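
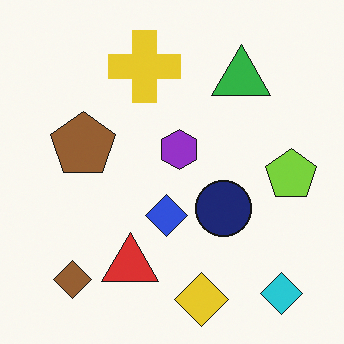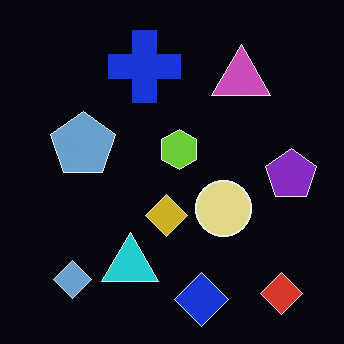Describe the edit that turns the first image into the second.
It was color-inverted (negative).

The light background has become dark and every shape's color is its complement — a photographic negative.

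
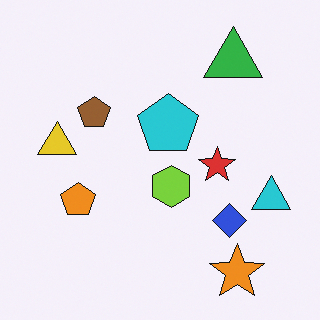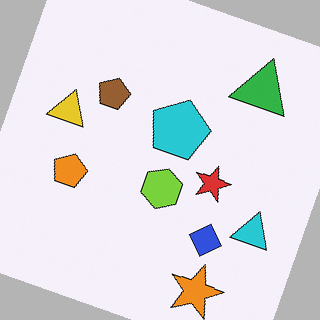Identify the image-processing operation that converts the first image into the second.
This is the original image rotated clockwise by a moderate amount.

Every shape is tilted by the same angle and the image corners show triangular fill wedges — a whole-image rotation by a non-right angle.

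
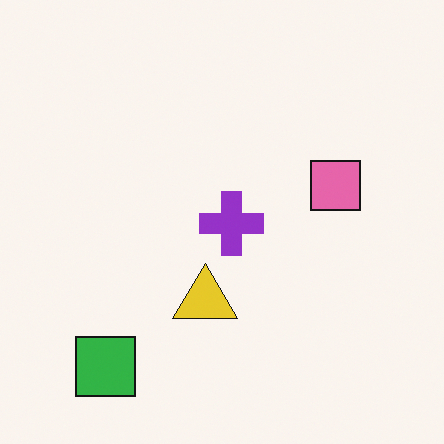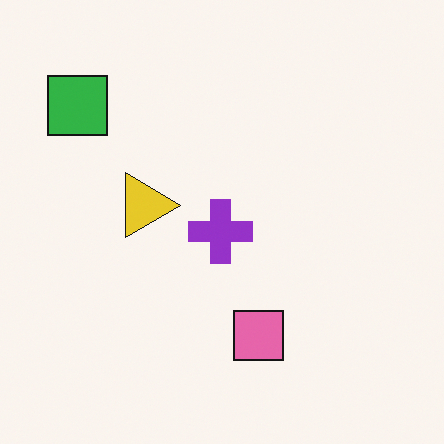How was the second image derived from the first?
The second image is the first rotated 90° clockwise.

The green square sits in the bottom-left of the first image and the top-left of the second — consistent with a whole-image 90° clockwise rotation.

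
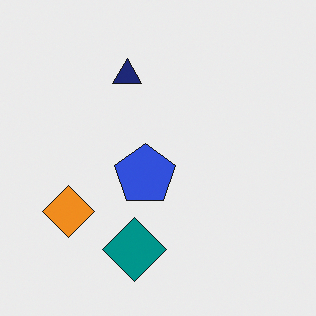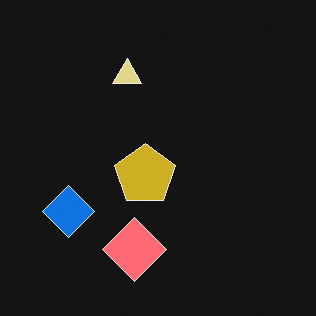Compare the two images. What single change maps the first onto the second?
The transformation is: color-inverted (negative).

The light background has become dark and every shape's color is its complement — a photographic negative.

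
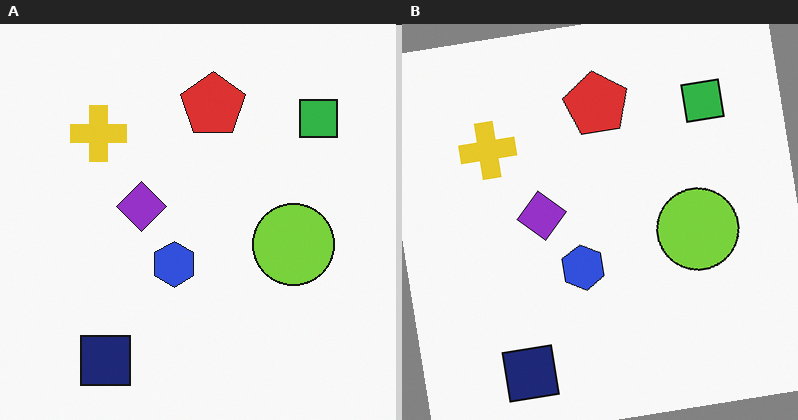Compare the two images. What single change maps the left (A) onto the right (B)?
The image was rotated counter-clockwise by a slight angle.

Every shape is tilted by the same angle and the image corners show triangular fill wedges — a whole-image rotation by a non-right angle.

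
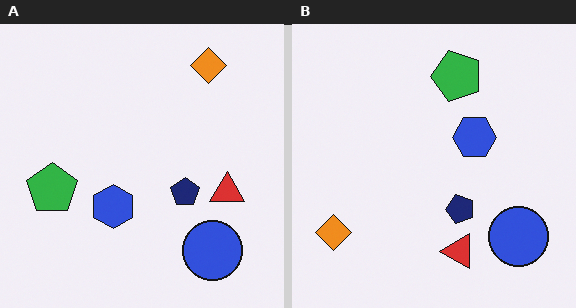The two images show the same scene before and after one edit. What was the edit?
This is the original image transposed (reflected across the top-left ↔ bottom-right diagonal).

Shapes have swapped their row and column positions — what was in the top-right is now in the bottom-left — a diagonal reflection.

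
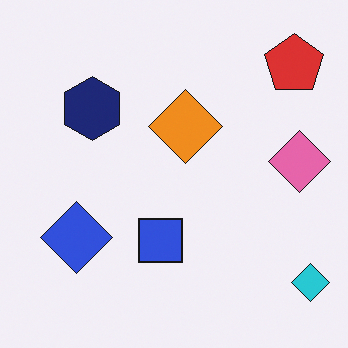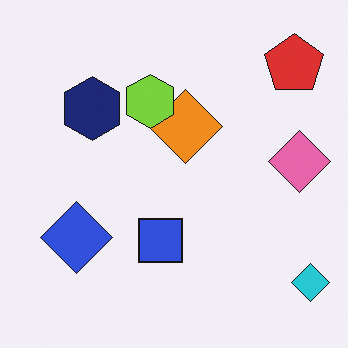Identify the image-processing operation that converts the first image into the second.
The transformation is: overlaid with an additional lime hexagon.

A lime hexagon appears in the second image that is absent from the first.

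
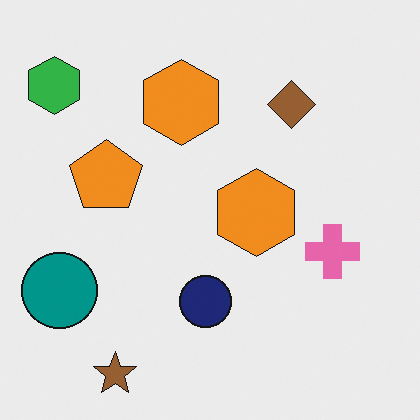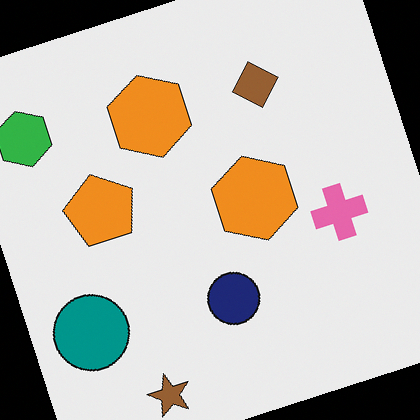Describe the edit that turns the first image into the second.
Rotated counter-clockwise by a moderate amount.

Every shape is tilted by the same angle and the image corners show triangular fill wedges — a whole-image rotation by a non-right angle.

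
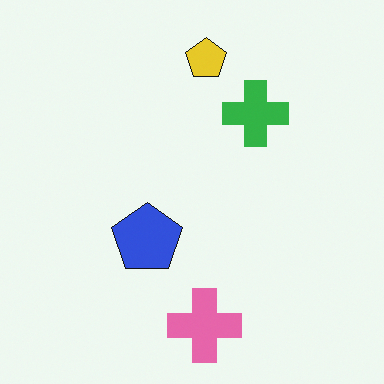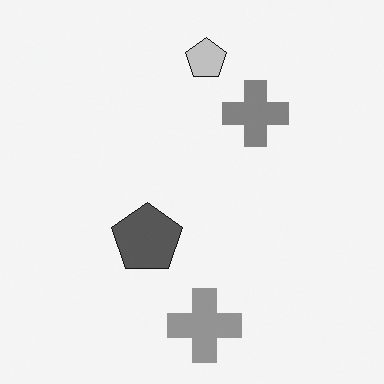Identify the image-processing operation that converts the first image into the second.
The transformation is: converted to grayscale.

All color is removed — every shape is now a shade of grey.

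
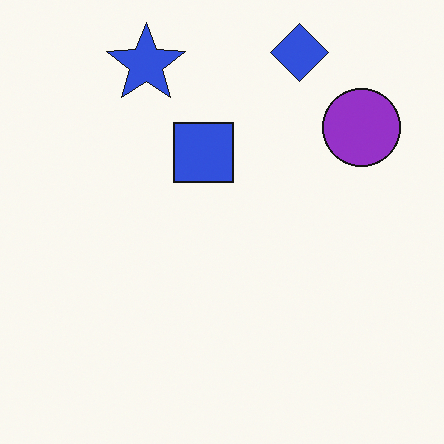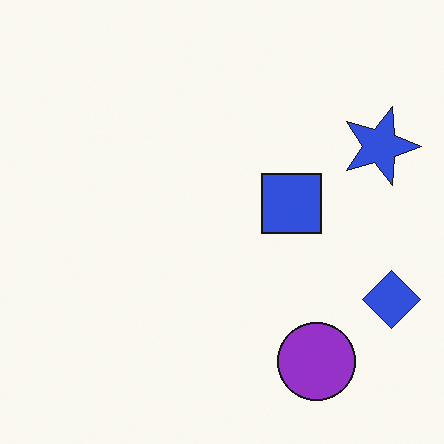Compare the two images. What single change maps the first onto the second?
This is the original image rotated 90° clockwise.

The blue diamond sits in the top-right of the first image and the bottom-right of the second — consistent with a whole-image 90° clockwise rotation.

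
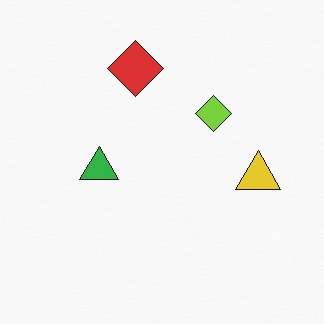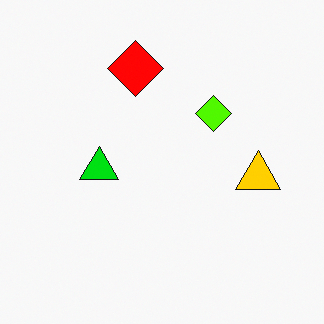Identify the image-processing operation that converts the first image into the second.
This is the original image heavily oversaturated.

All colors are more vivid — a global saturation change.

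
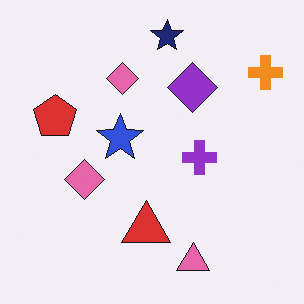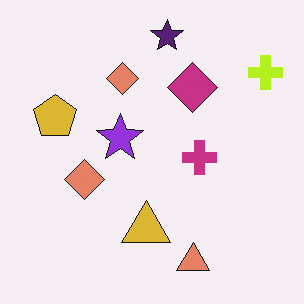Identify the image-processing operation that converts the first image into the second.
The transformation is: hue-shifted slightly.

Every shape's color has rotated by the same amount around the hue wheel — a uniform hue shift.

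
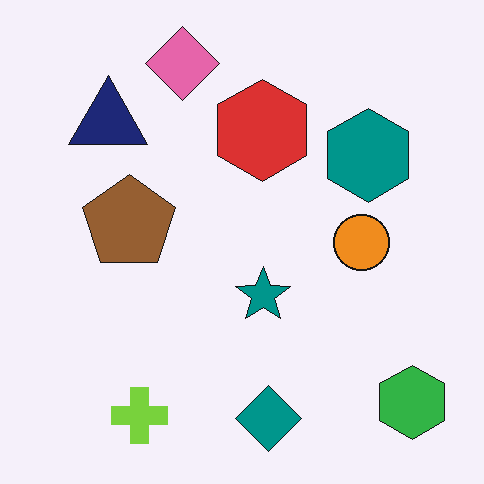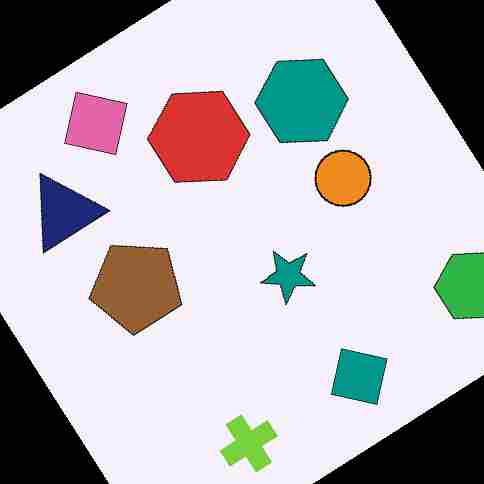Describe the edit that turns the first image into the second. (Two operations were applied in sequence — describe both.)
It was rotated counter-clockwise by a large amount — several tens of degrees, then degraded with heavy JPEG compression.

Every shape is tilted by the same angle and the image corners show triangular fill wedges — a whole-image rotation by a non-right angle. Blocky 8×8 compression artifacts appear around shape edges and the flat background shows ringing — characteristic JPEG degradation.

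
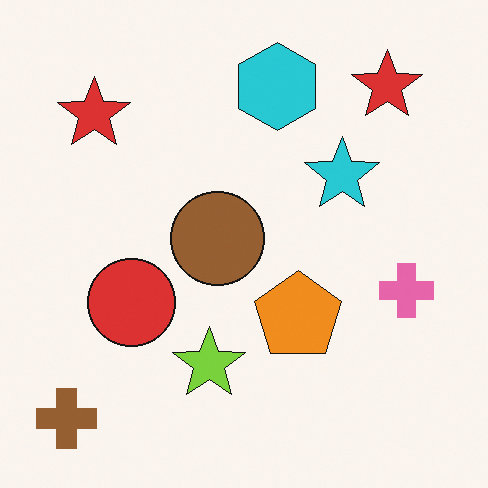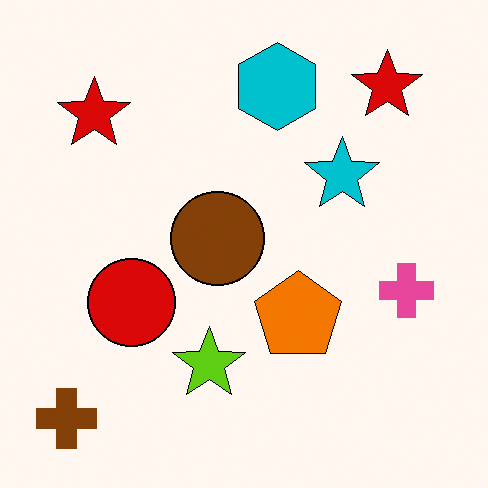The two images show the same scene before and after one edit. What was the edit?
Given slightly increased contrast.

Tones are pushed away from mid-grey across the whole image — a global contrast change.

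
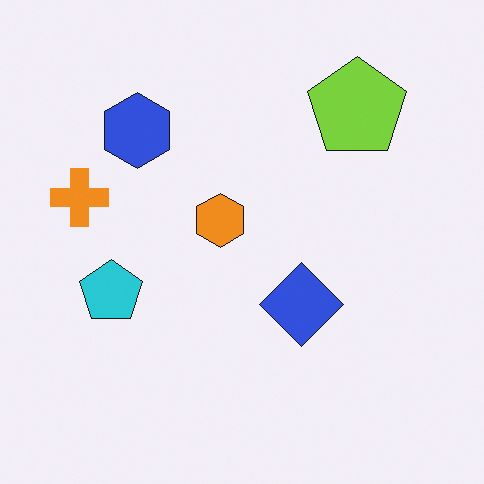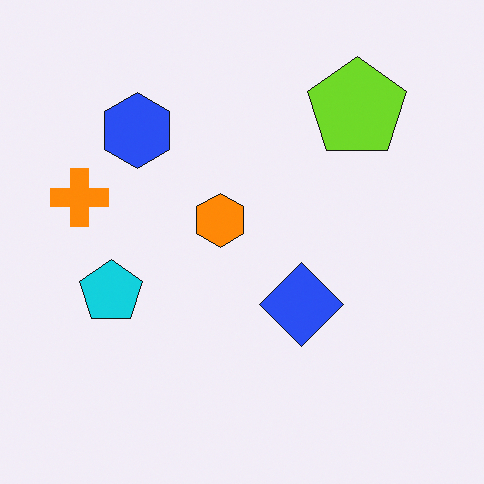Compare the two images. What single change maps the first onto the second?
Slightly oversaturated.

All colors are more vivid — a global saturation change.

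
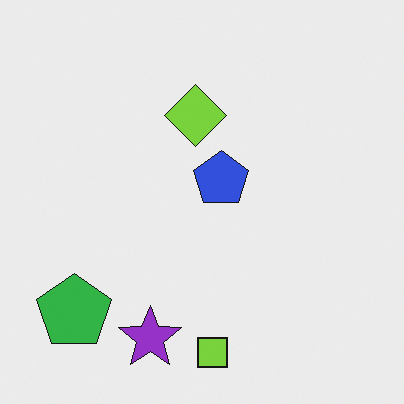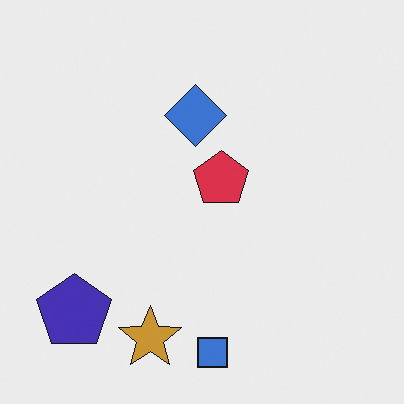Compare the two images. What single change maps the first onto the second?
The image was hue-shifted by a moderate amount.

Every shape's color has rotated by the same amount around the hue wheel — a uniform hue shift.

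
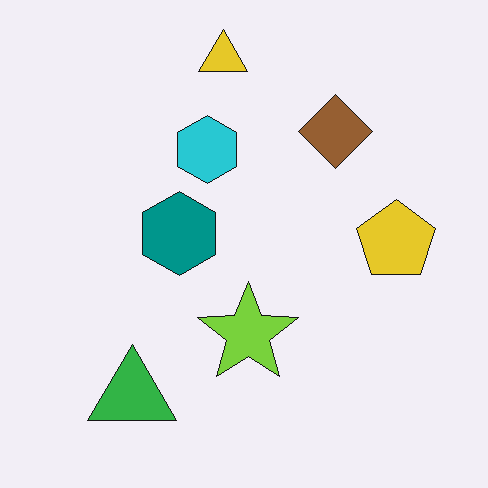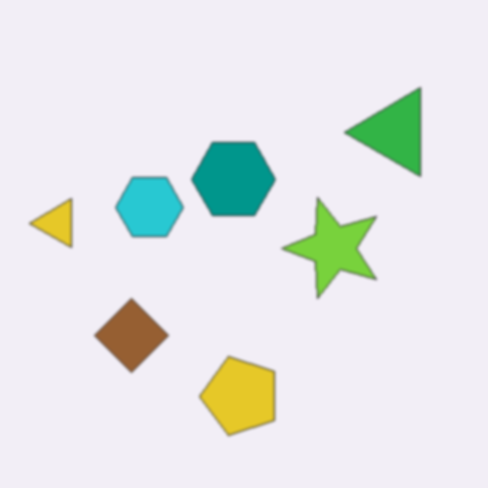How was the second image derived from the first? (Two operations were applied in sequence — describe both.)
The second image is the first transposed (reflected across the top-left ↔ bottom-right diagonal), then slightly softened.

Shapes have swapped their row and column positions — what was in the top-right is now in the bottom-left — a diagonal reflection. Shape edges and outlines are uniformly softened across the whole image.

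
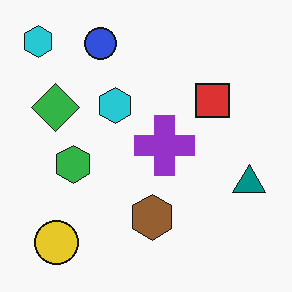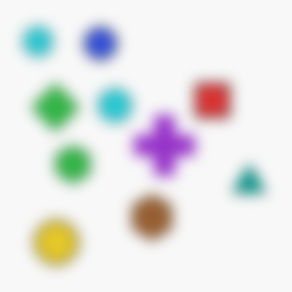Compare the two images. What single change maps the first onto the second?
Heavily blurred.

Shape edges and outlines are uniformly softened across the whole image.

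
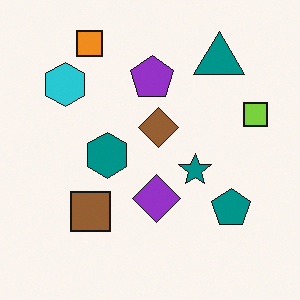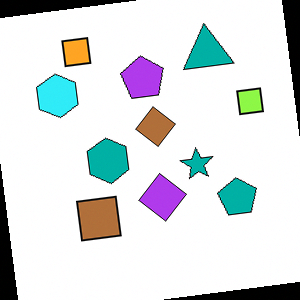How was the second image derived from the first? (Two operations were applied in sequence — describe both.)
The second image is the first slightly brightened, then rotated counter-clockwise by a few degrees.

Every pixel — background and shapes alike — is uniformly brightened. Every shape is tilted by the same angle and the image corners show triangular fill wedges — a whole-image rotation by a non-right angle.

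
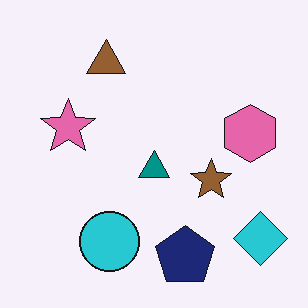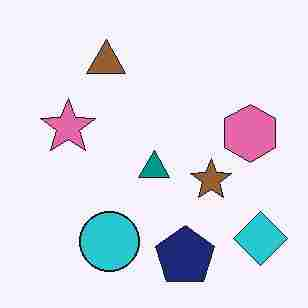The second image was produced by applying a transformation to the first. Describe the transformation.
The transformation is: degraded with heavy JPEG compression.

Blocky 8×8 compression artifacts appear around shape edges and the flat background shows ringing — characteristic JPEG degradation.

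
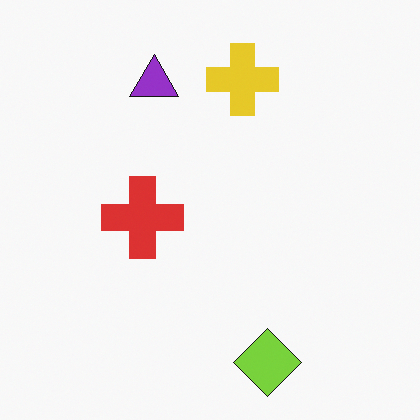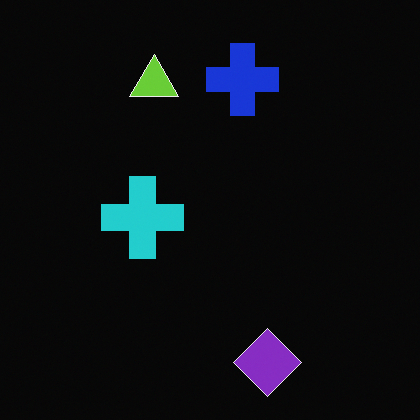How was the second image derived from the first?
The second image is the first color-inverted (negative).

The light background has become dark and every shape's color is its complement — a photographic negative.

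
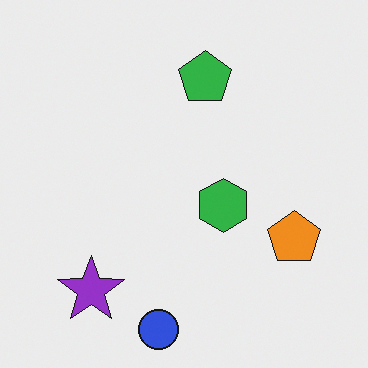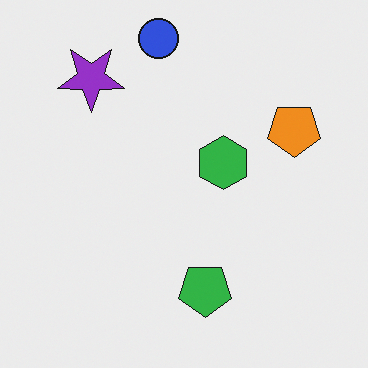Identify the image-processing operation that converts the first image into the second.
The second image is the first flipped vertically (top ↔ bottom).

The blue circle is in the bottom of the first image and the top of the second — shapes on opposite sides of the horizontal midline have swapped in a mirror flip.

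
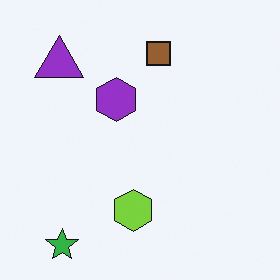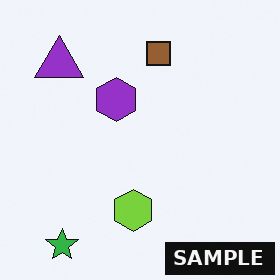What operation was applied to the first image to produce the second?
The image was watermarked with the text "SAMPLE" in the lower-right corner.

A dark label reading "SAMPLE" appears in the lower-right corner.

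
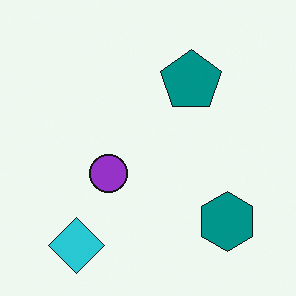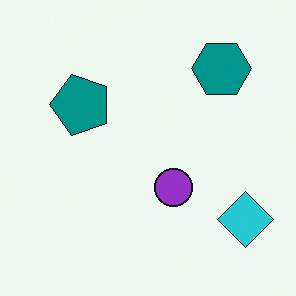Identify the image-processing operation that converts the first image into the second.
Rotated 90° counter-clockwise.

The cyan diamond sits in the bottom-left of the first image and the bottom-right of the second — consistent with a whole-image 90° counter-clockwise rotation.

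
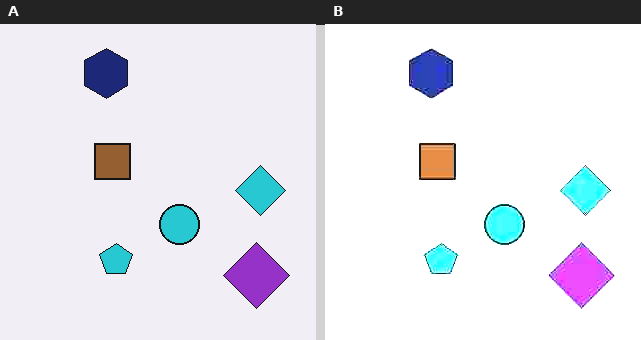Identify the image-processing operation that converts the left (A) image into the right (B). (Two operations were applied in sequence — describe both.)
The image was heavily JPEG-compressed with obvious blocking artifacts, then noticeably brightened.

Blocky 8×8 compression artifacts appear around shape edges and the flat background shows ringing — characteristic JPEG degradation. Every pixel — background and shapes alike — is uniformly brightened.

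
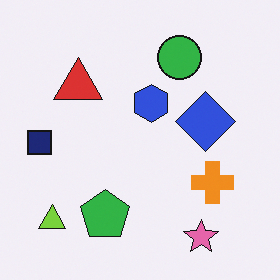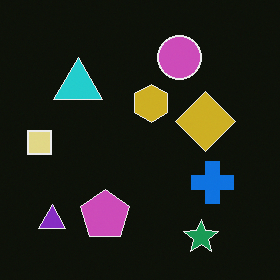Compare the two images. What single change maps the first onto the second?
Color-inverted (negative).

The light background has become dark and every shape's color is its complement — a photographic negative.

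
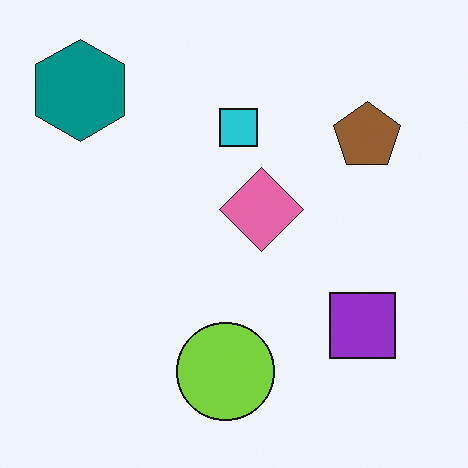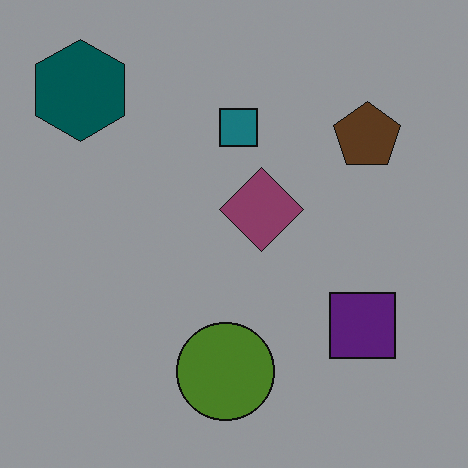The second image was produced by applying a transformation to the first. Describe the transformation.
This is the original image darkened a lot.

Every pixel — background and shapes alike — is uniformly darkened.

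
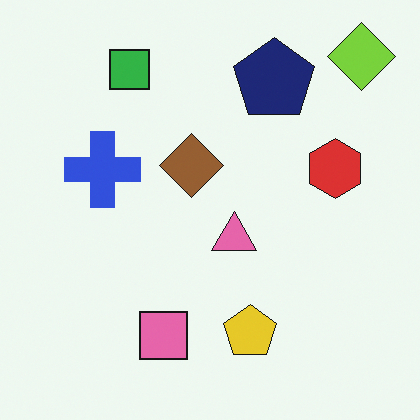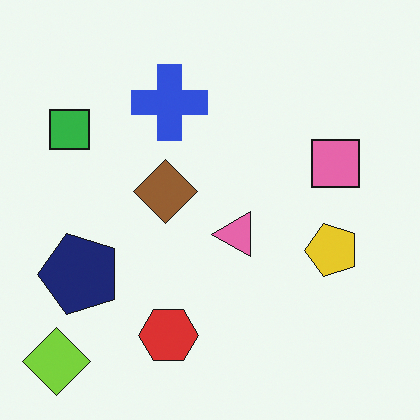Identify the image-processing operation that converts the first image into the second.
The transformation is: transposed (reflected across the top-left ↔ bottom-right diagonal).

Shapes have swapped their row and column positions — what was in the top-right is now in the bottom-left — a diagonal reflection.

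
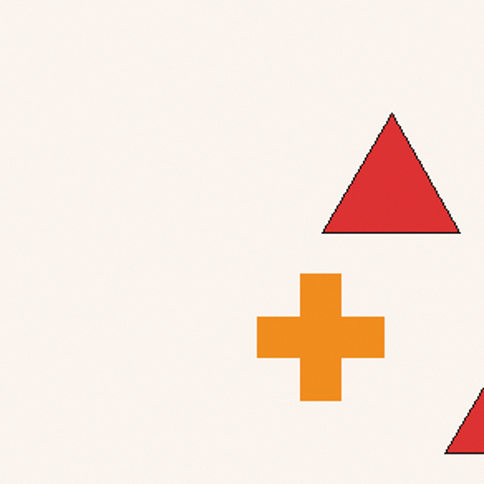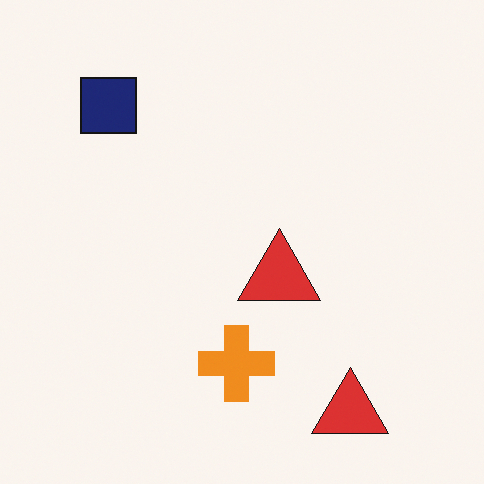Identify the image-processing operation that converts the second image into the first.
This is the original image cropped to a noticeably smaller region and rescaled.

The visible shapes are larger and the field of view is narrower; shapes near the original edges may be partly or wholly outside the frame — a crop-and-rescale.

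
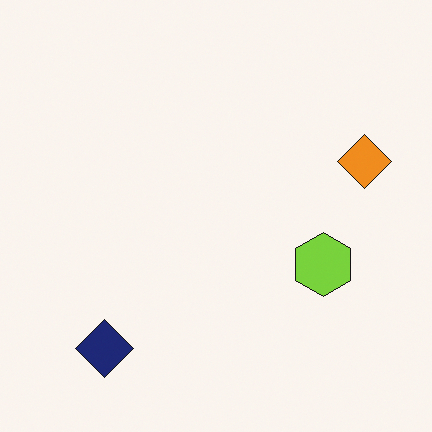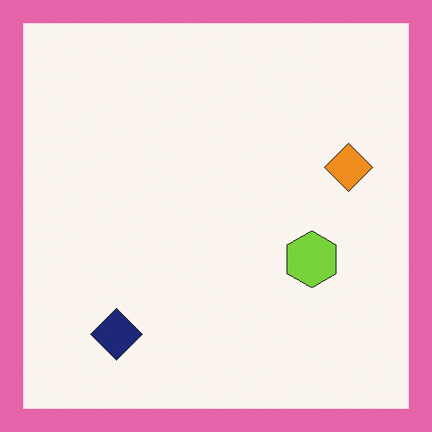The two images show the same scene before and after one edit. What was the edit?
It was framed with a pink border.

A solid pink frame runs around the edge of the second image, with the content slightly shrunk inside it.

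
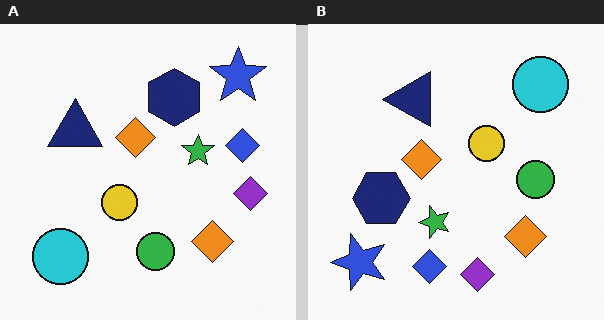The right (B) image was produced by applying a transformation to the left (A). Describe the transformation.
The right (B) image is the left (A) transposed (reflected across the top-left ↔ bottom-right diagonal).

Shapes have swapped their row and column positions — what was in the top-right is now in the bottom-left — a diagonal reflection.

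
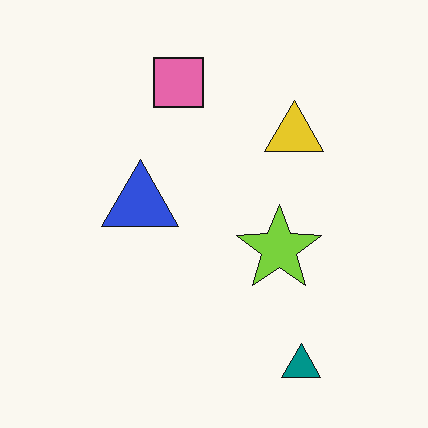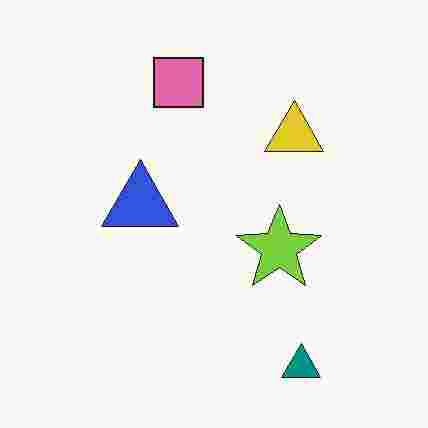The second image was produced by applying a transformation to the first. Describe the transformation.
The transformation is: heavily JPEG-compressed with obvious blocking artifacts.

Blocky 8×8 compression artifacts appear around shape edges and the flat background shows ringing — characteristic JPEG degradation.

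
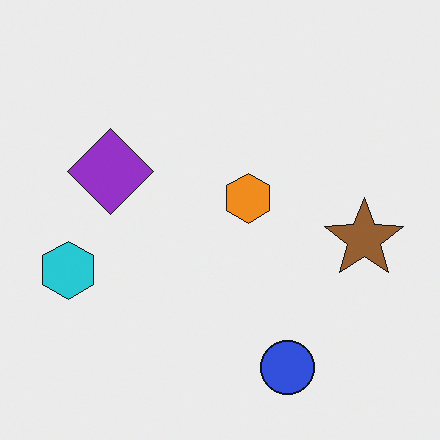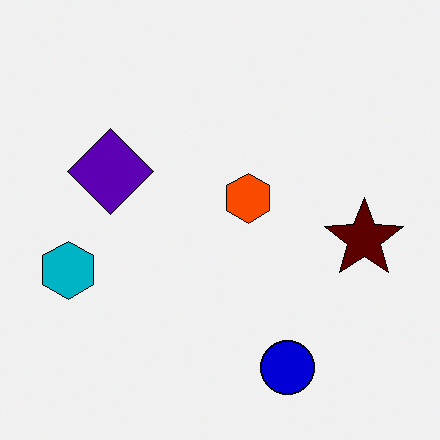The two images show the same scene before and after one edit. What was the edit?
The transformation is: boosted in contrast.

Tones are pushed away from mid-grey across the whole image — a global contrast change.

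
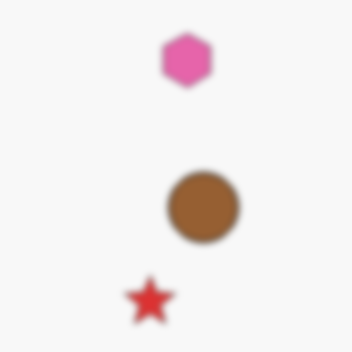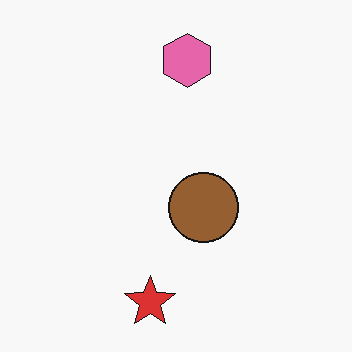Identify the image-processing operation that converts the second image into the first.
The transformation is: moderately blurred.

Shape edges and outlines are uniformly softened across the whole image.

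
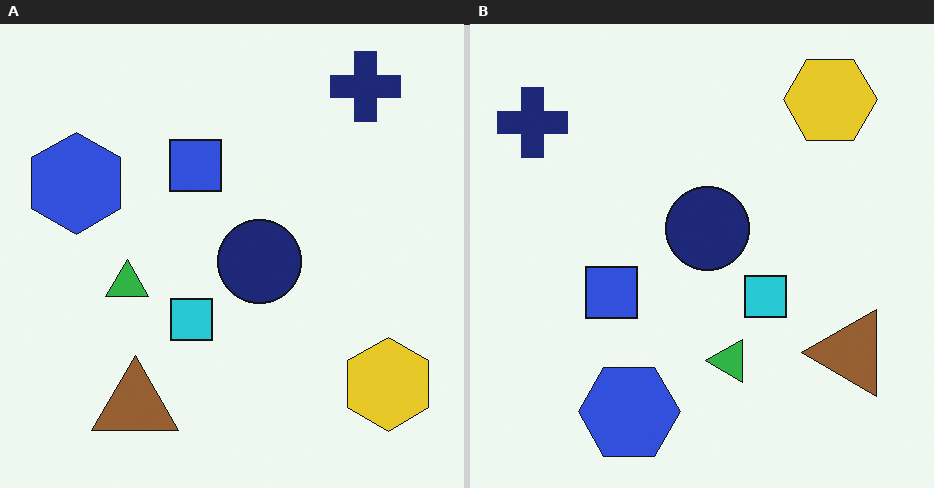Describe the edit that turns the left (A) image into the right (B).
This is the original image rotated 90° counter-clockwise.

The navy cross sits in the top-right of the left (A) image and the top-left of the right (B) — consistent with a whole-image 90° counter-clockwise rotation.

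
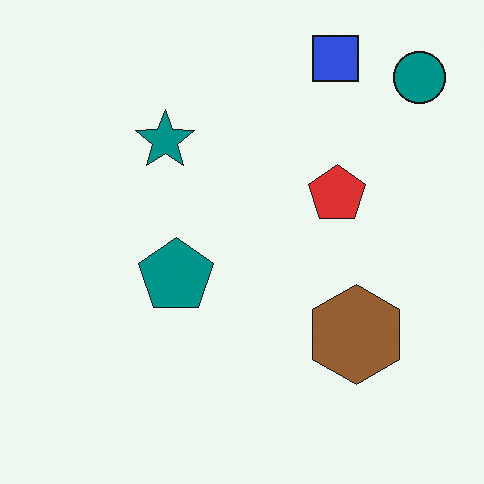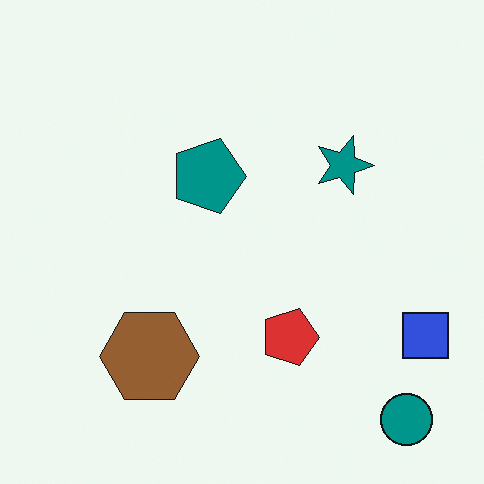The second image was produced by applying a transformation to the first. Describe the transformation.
The transformation is: rotated 90° clockwise.

The teal circle sits in the top-right of the first image and the bottom-right of the second — consistent with a whole-image 90° clockwise rotation.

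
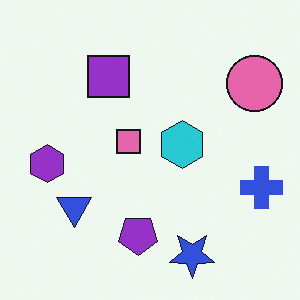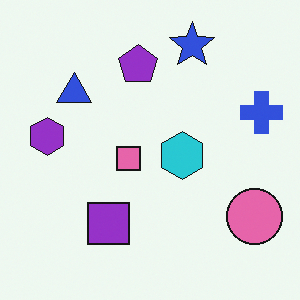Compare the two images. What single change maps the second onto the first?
This is the original image flipped vertically (top ↔ bottom).

The blue star is in the top of the second image and the bottom of the first — shapes on opposite sides of the horizontal midline have swapped in a mirror flip.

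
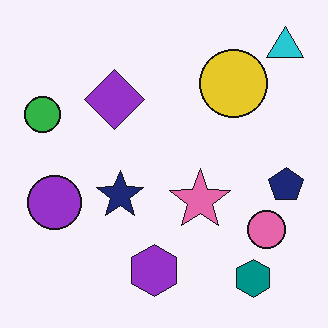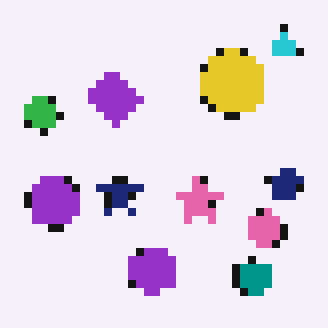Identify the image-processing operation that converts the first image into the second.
This is the original image moderately pixelated.

Shapes are reduced to large square blocks; fine edges and outlines are lost — a downscale-then-upscale (mosaic) effect.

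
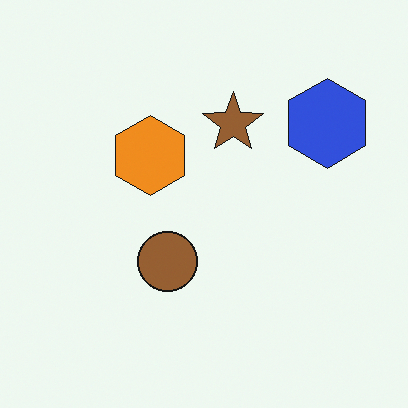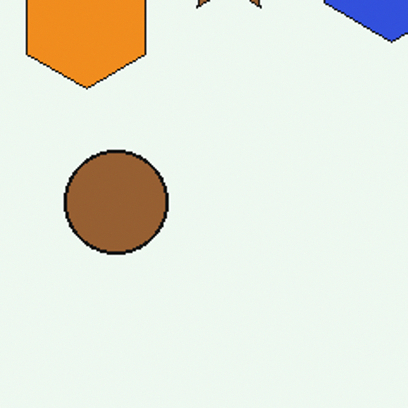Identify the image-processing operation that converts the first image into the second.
It was cropped tightly and scaled back up.

The visible shapes are larger and the field of view is narrower; shapes near the original edges may be partly or wholly outside the frame — a crop-and-rescale.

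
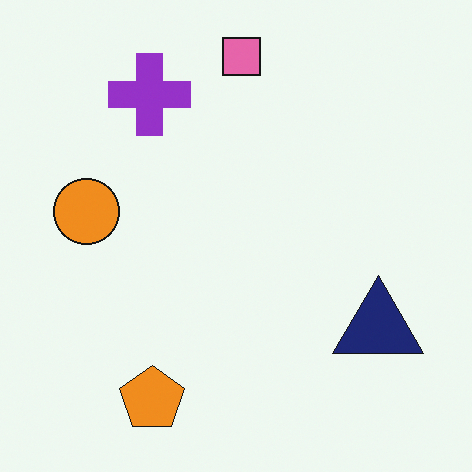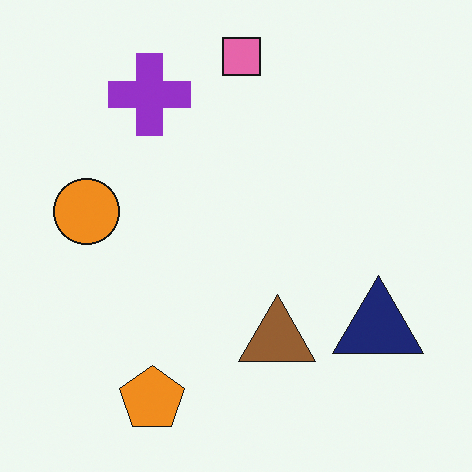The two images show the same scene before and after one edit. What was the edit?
The transformation is: overlaid with an additional brown triangle.

A brown triangle appears in the second image that is absent from the first.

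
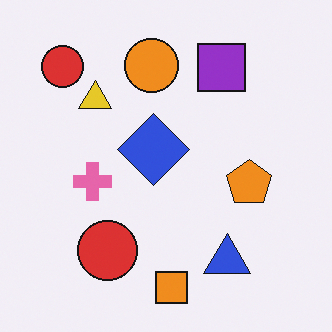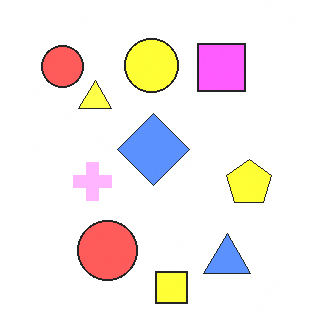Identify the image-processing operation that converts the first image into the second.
It was brightened a lot.

Every pixel — background and shapes alike — is uniformly brightened.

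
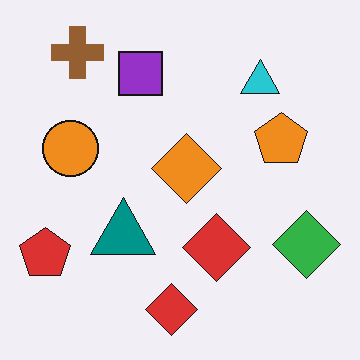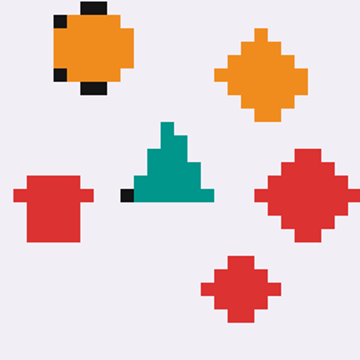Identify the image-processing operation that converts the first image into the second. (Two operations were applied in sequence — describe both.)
Coarsely pixelated, then cropped to a modestly smaller region and rescaled.

Shapes are reduced to large square blocks; fine edges and outlines are lost — a downscale-then-upscale (mosaic) effect. The visible shapes are larger and the field of view is narrower; shapes near the original edges may be partly or wholly outside the frame — a crop-and-rescale.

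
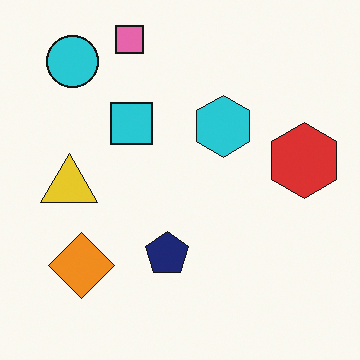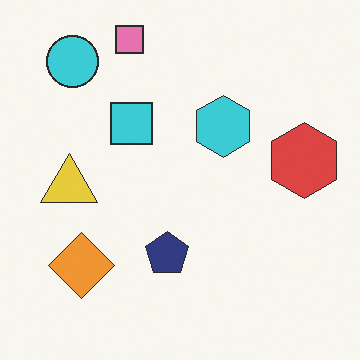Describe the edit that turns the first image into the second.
The second image is the first given slightly reduced contrast.

Tones are pushed toward mid-grey across the whole image — a global contrast change.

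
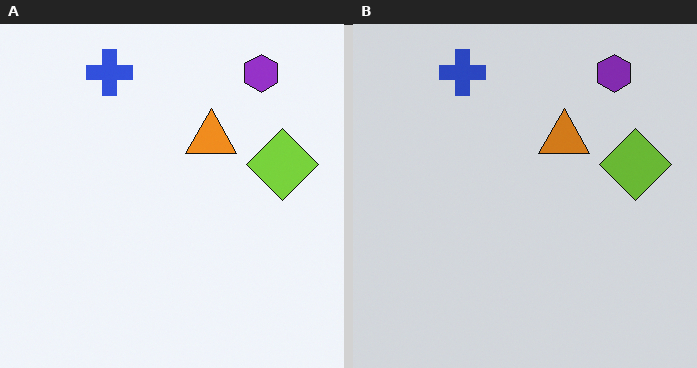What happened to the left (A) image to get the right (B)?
The transformation is: darkened a little.

Every pixel — background and shapes alike — is uniformly darkened.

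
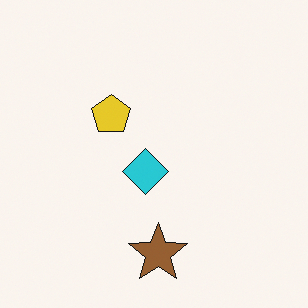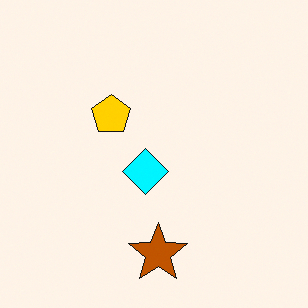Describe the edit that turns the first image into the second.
The second image is the first heavily oversaturated.

All colors are more vivid — a global saturation change.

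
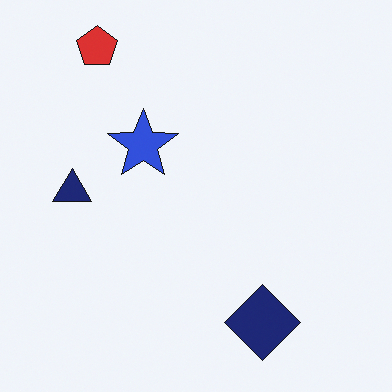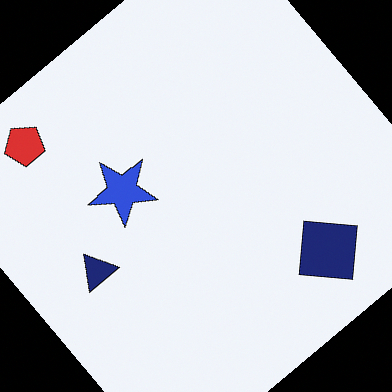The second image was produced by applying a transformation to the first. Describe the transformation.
This is the original image rotated counter-clockwise by a large amount — several tens of degrees.

Every shape is tilted by the same angle and the image corners show triangular fill wedges — a whole-image rotation by a non-right angle.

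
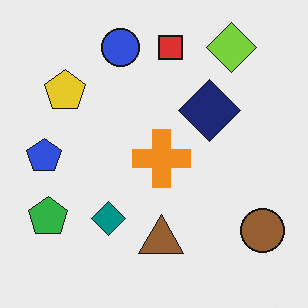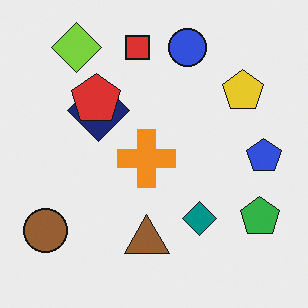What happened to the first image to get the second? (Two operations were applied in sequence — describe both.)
Flipped horizontally (left ↔ right), then overlaid with an additional red pentagon.

The blue pentagon is in the left of the first image and the right of the second — shapes on opposite sides of the vertical midline have swapped in a mirror flip. A red pentagon appears in the second image that is absent from the first.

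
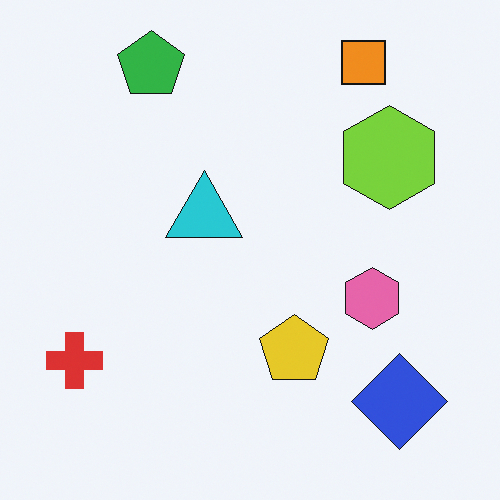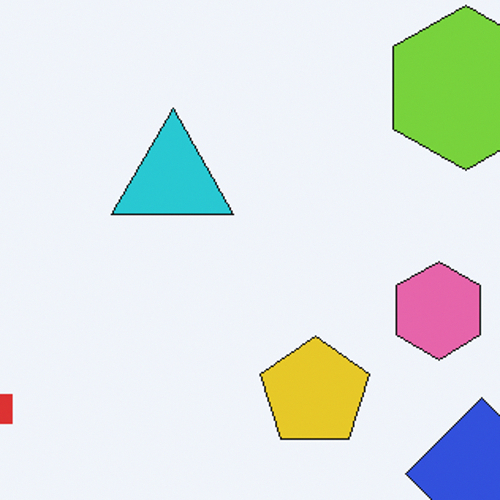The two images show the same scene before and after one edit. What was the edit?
The image was cropped slightly and scaled back up.

The visible shapes are larger and the field of view is narrower; shapes near the original edges may be partly or wholly outside the frame — a crop-and-rescale.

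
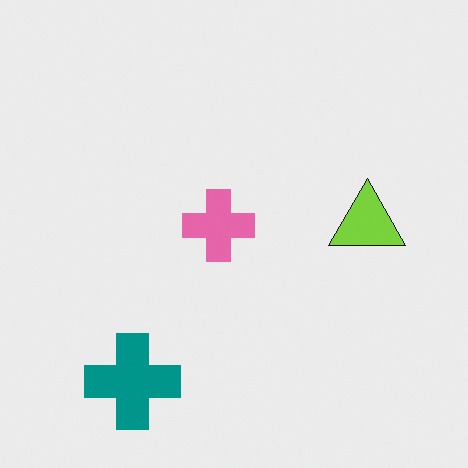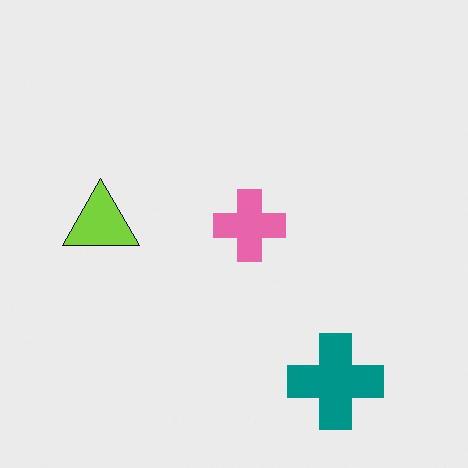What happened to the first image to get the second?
This is the original image flipped horizontally (left ↔ right).

The lime triangle is in the right of the first image and the left of the second — shapes on opposite sides of the vertical midline have swapped in a mirror flip.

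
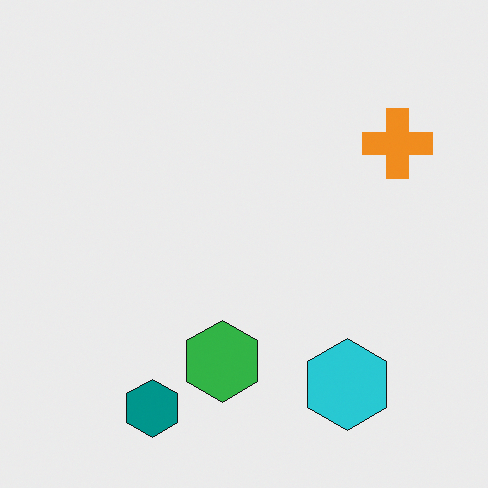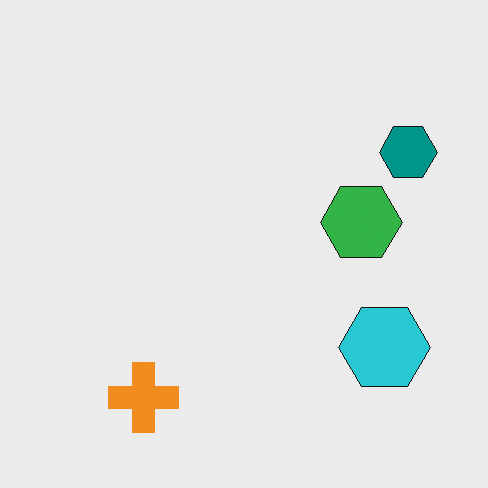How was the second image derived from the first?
The transformation is: transposed (reflected across the top-left ↔ bottom-right diagonal).

Shapes have swapped their row and column positions — what was in the top-right is now in the bottom-left — a diagonal reflection.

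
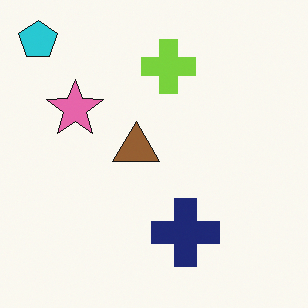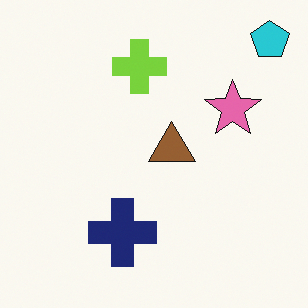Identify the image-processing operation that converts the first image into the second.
This is the original image flipped horizontally (left ↔ right).

The cyan pentagon is in the top-left of the first image and the top-right of the second — shapes on opposite sides of the vertical midline have swapped in a mirror flip.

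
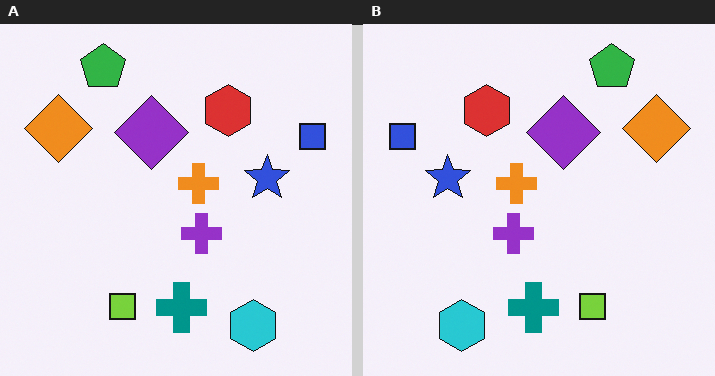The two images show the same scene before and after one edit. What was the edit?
This is the original image flipped horizontally (left ↔ right).

The blue square is in the top-right of the left (A) image and the top-left of the right (B) — shapes on opposite sides of the vertical midline have swapped in a mirror flip.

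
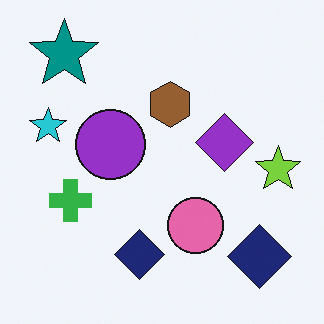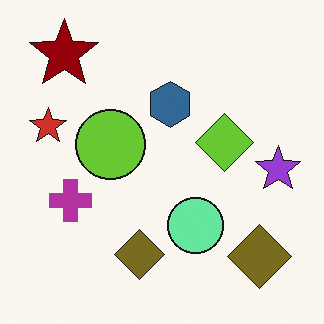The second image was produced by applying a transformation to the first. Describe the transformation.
It was hue-shifted through roughly half the color wheel.

Every shape's color has rotated by the same amount around the hue wheel — a uniform hue shift.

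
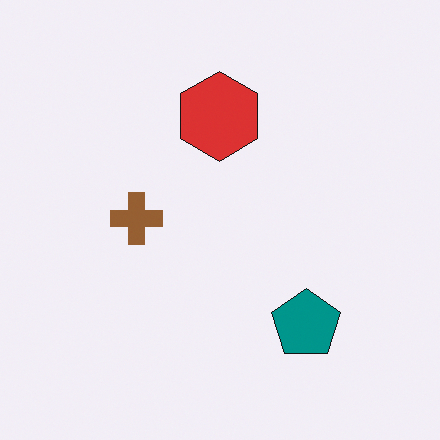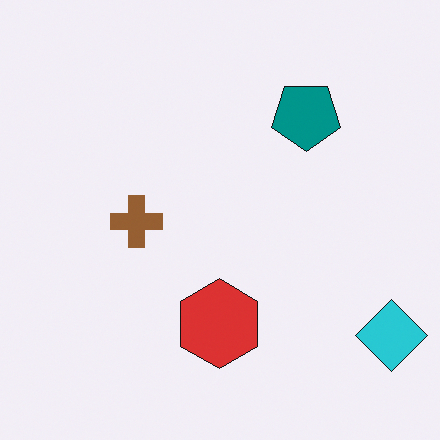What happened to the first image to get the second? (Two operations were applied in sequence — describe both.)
Flipped vertically (top ↔ bottom), then overlaid with an additional cyan diamond.

The teal pentagon is in the bottom-right of the first image and the top-right of the second — shapes on opposite sides of the horizontal midline have swapped in a mirror flip. A cyan diamond appears in the second image that is absent from the first.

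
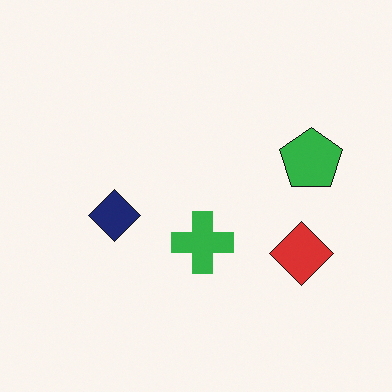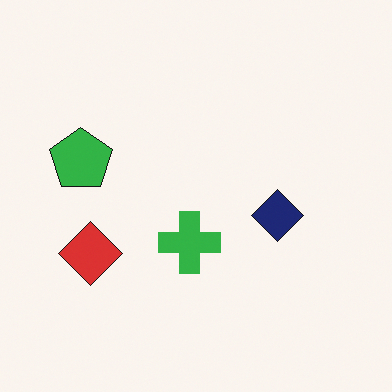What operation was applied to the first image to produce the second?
This is the original image flipped horizontally (left ↔ right).

The green pentagon is in the right of the first image and the left of the second — shapes on opposite sides of the vertical midline have swapped in a mirror flip.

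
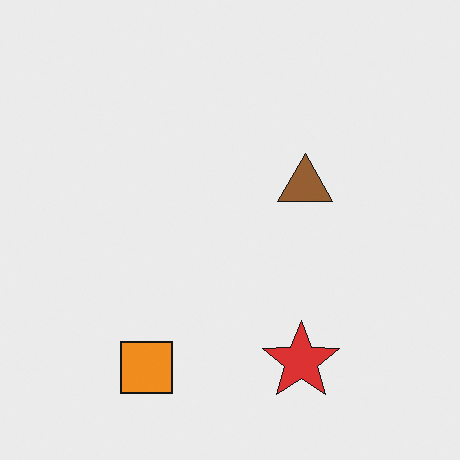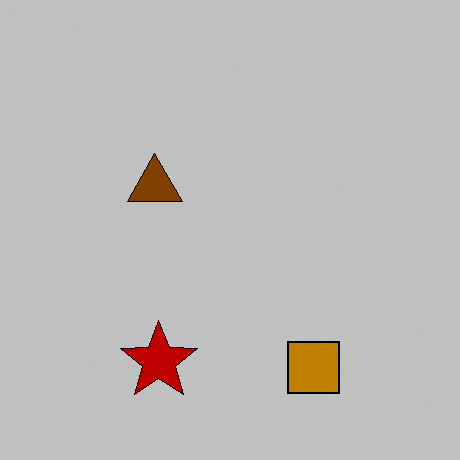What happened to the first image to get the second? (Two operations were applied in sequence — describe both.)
The second image is the first aggressively posterized, then flipped horizontally (left ↔ right).

Each flat color has snapped to a coarser quantized level — most visibly, the near-white background has dropped to a flat grey. The orange square is in the bottom-left of the first image and the bottom-right of the second — shapes on opposite sides of the vertical midline have swapped in a mirror flip.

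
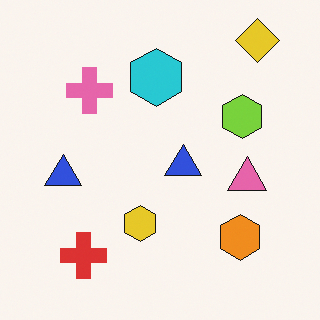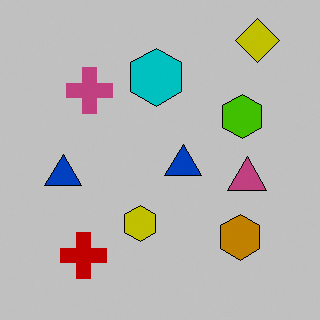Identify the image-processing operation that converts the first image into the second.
The image was aggressively posterized.

Each flat color has snapped to a coarser quantized level — most visibly, the near-white background has dropped to a flat grey.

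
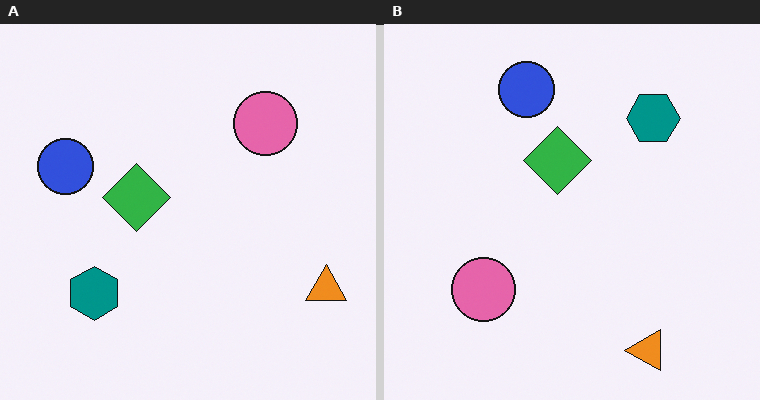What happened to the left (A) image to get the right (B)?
The right (B) image is the left (A) transposed (reflected across the top-left ↔ bottom-right diagonal).

Shapes have swapped their row and column positions — what was in the top-right is now in the bottom-left — a diagonal reflection.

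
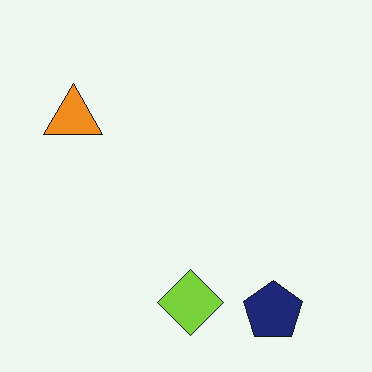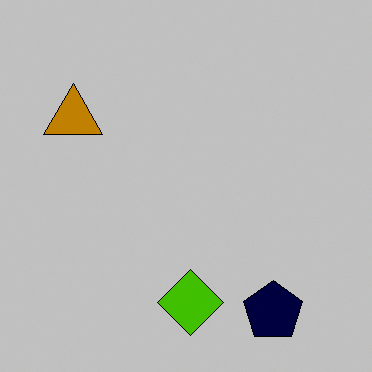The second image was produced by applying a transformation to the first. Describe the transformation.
Heavily posterized to just a handful of flat colors.

Each flat color has snapped to a coarser quantized level — most visibly, the near-white background has dropped to a flat grey.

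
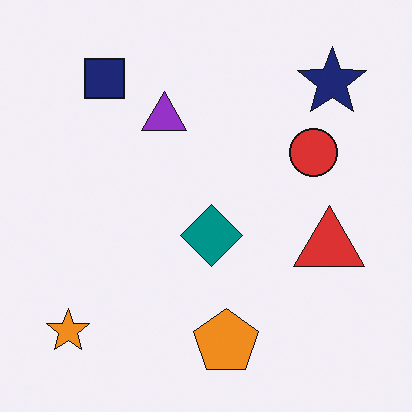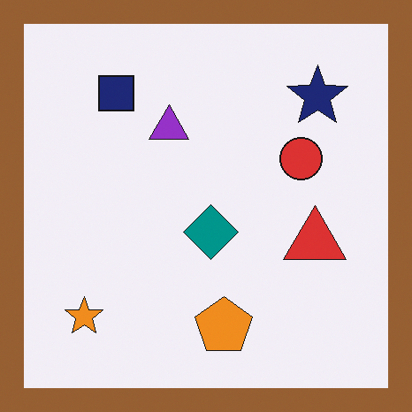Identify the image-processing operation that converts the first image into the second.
This is the original image framed with a brown border.

A solid brown frame runs around the edge of the second image, with the content slightly shrunk inside it.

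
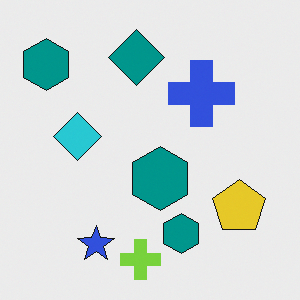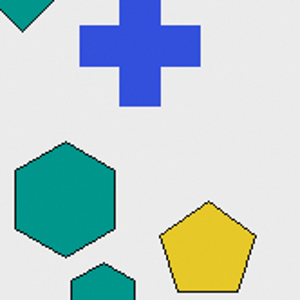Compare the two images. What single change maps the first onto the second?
It was cropped to a noticeably smaller region and rescaled.

The visible shapes are larger and the field of view is narrower; shapes near the original edges may be partly or wholly outside the frame — a crop-and-rescale.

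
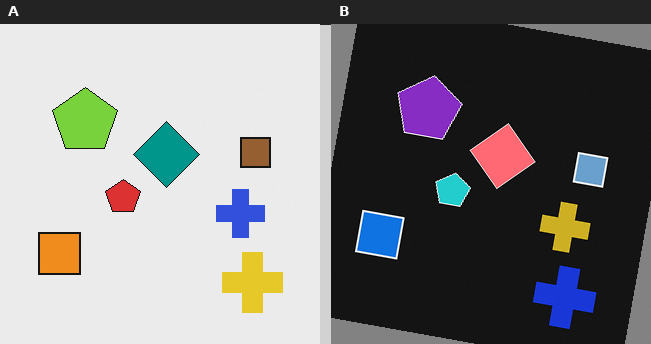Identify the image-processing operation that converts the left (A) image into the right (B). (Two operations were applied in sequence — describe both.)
It was color-inverted (negative), then rotated clockwise by a slight angle.

The light background has become dark and every shape's color is its complement — a photographic negative. Every shape is tilted by the same angle and the image corners show triangular fill wedges — a whole-image rotation by a non-right angle.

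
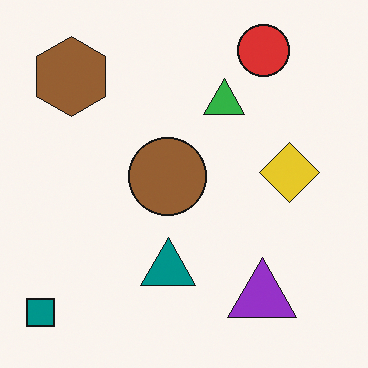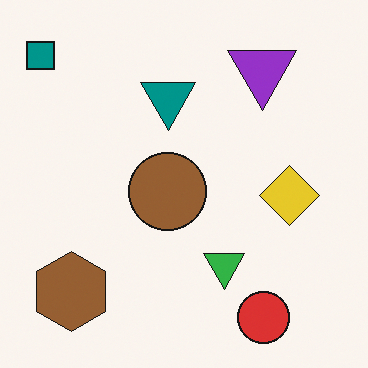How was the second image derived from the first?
The image was flipped vertically (top ↔ bottom).

The red circle is in the top-right of the first image and the bottom-right of the second — shapes on opposite sides of the horizontal midline have swapped in a mirror flip.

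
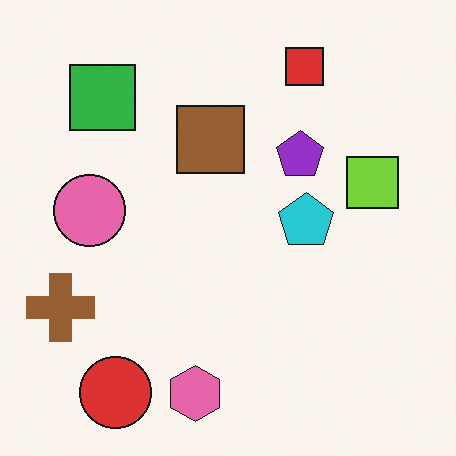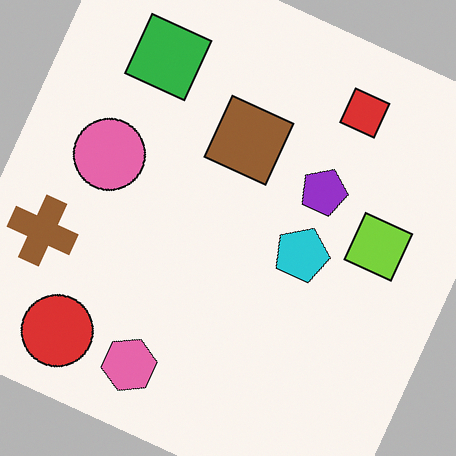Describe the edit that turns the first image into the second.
The image was rotated clockwise by a clearly visible amount.

Every shape is tilted by the same angle and the image corners show triangular fill wedges — a whole-image rotation by a non-right angle.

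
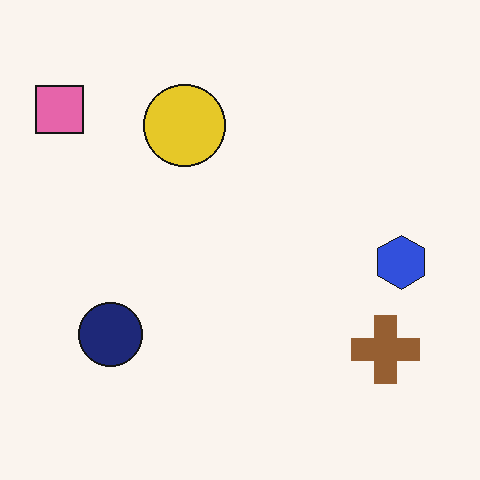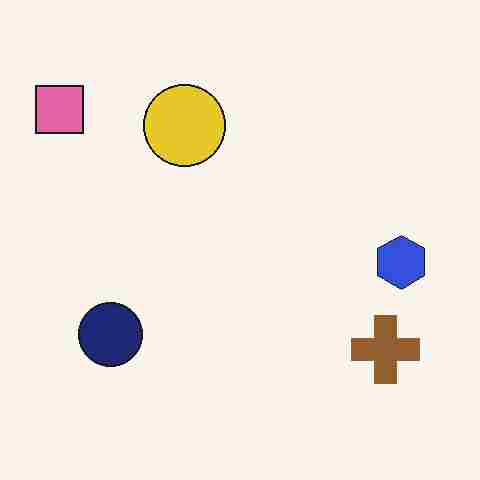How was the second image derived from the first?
The transformation is: heavily JPEG-compressed with obvious blocking artifacts.

Blocky 8×8 compression artifacts appear around shape edges and the flat background shows ringing — characteristic JPEG degradation.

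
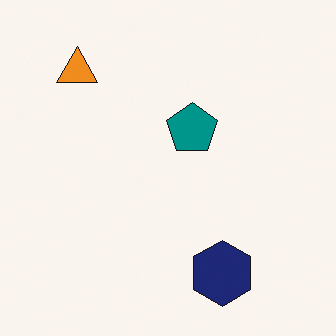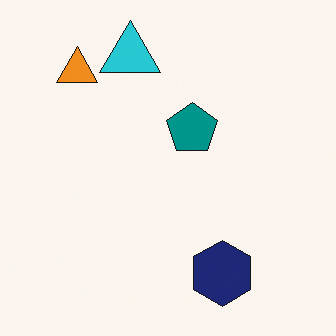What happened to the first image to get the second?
This is the original image overlaid with an additional cyan triangle.

A cyan triangle appears in the second image that is absent from the first.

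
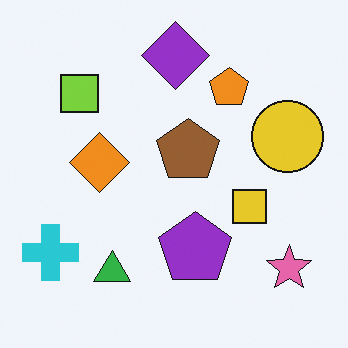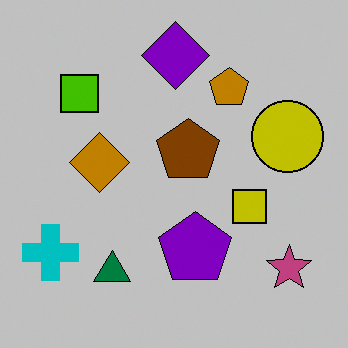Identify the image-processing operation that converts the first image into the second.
The second image is the first aggressively posterized.

Each flat color has snapped to a coarser quantized level — most visibly, the near-white background has dropped to a flat grey.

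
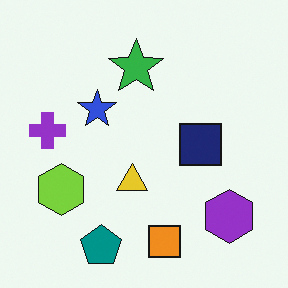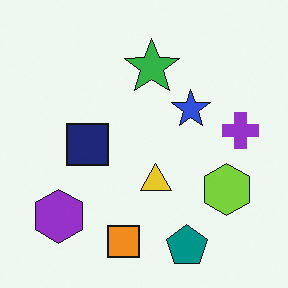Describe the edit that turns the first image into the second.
This is the original image flipped horizontally (left ↔ right).

The purple cross is in the left of the first image and the right of the second — shapes on opposite sides of the vertical midline have swapped in a mirror flip.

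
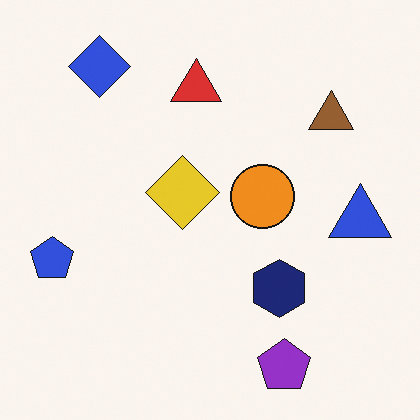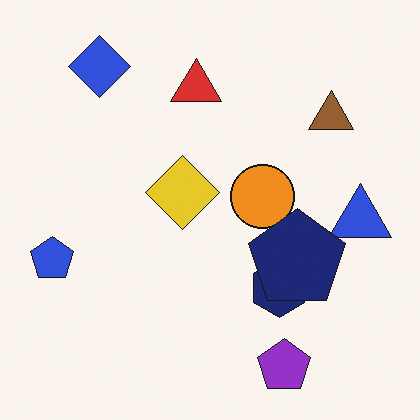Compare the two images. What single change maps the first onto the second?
The transformation is: overlaid with an additional navy pentagon.

A navy pentagon appears in the second image that is absent from the first.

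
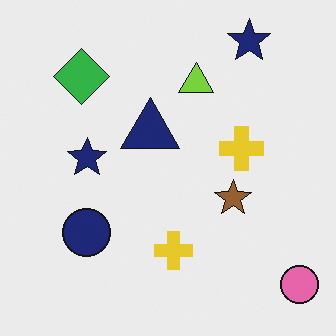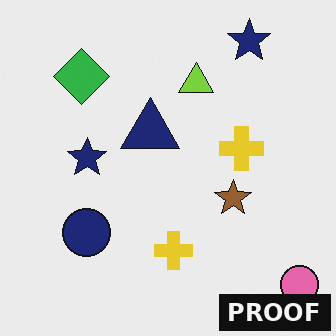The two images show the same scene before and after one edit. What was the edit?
The second image is the first watermarked with the text "PROOF" in the lower-right corner.

A dark label reading "PROOF" appears in the lower-right corner.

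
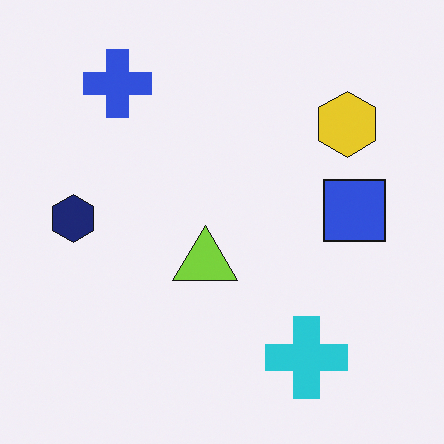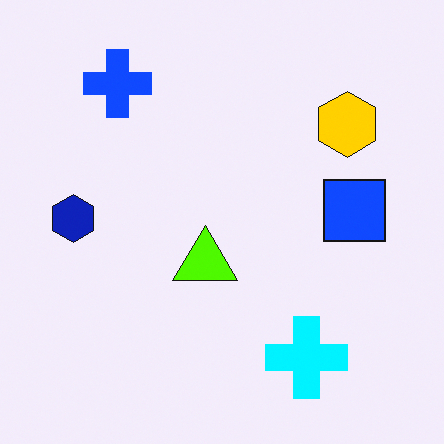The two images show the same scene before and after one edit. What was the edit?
The transformation is: heavily oversaturated.

All colors are more vivid — a global saturation change.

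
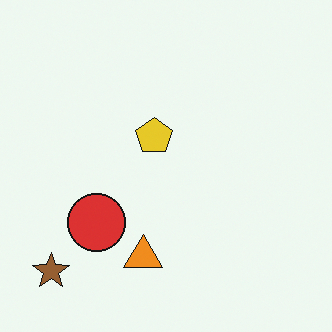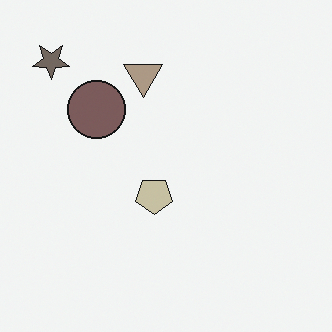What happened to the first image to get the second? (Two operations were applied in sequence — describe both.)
The transformation is: flipped vertically (top ↔ bottom), then made much more muted (saturation change).

The brown star is in the bottom-left of the first image and the top-left of the second — shapes on opposite sides of the horizontal midline have swapped in a mirror flip. All colors are more muted and greyish — a global saturation change.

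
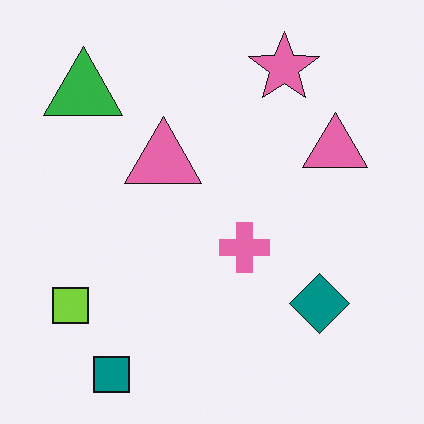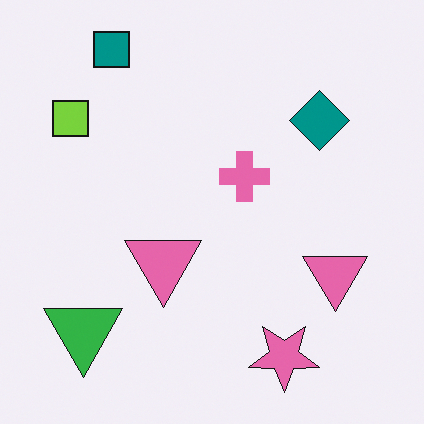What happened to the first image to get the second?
This is the original image flipped vertically (top ↔ bottom).

The teal square is in the bottom-left of the first image and the top-left of the second — shapes on opposite sides of the horizontal midline have swapped in a mirror flip.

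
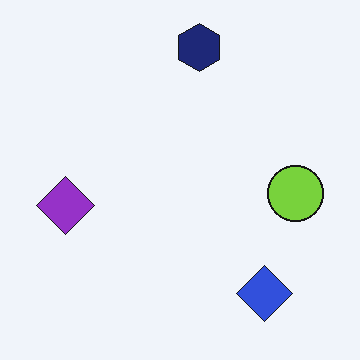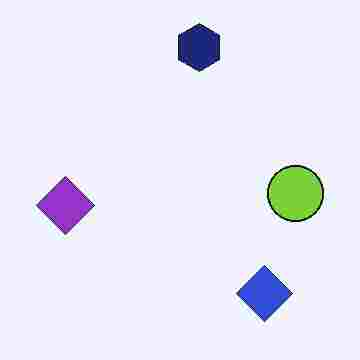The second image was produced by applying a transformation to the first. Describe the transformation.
This is the original image heavily JPEG-compressed with obvious blocking artifacts.

Blocky 8×8 compression artifacts appear around shape edges and the flat background shows ringing — characteristic JPEG degradation.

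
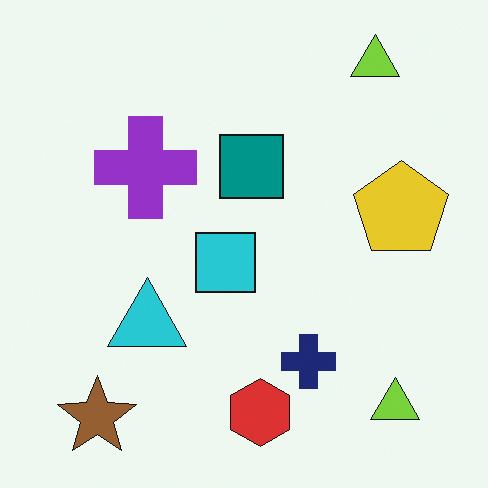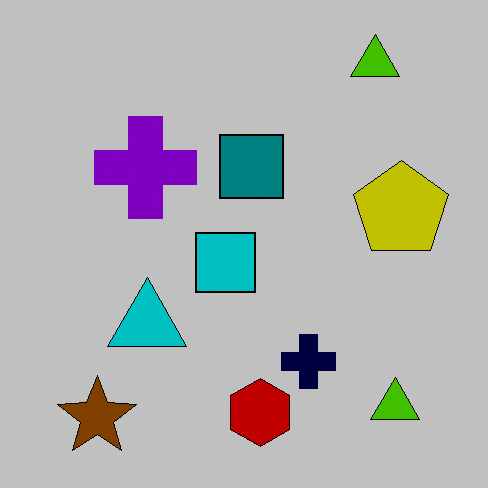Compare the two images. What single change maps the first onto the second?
Heavily posterized to just a handful of flat colors.

Each flat color has snapped to a coarser quantized level — most visibly, the near-white background has dropped to a flat grey.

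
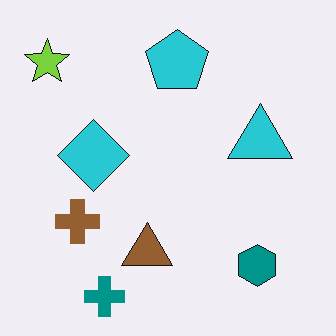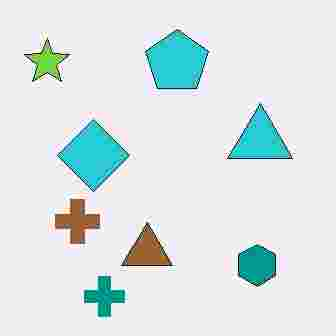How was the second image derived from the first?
It was heavily JPEG-compressed with obvious blocking artifacts.

Blocky 8×8 compression artifacts appear around shape edges and the flat background shows ringing — characteristic JPEG degradation.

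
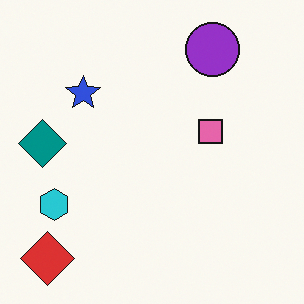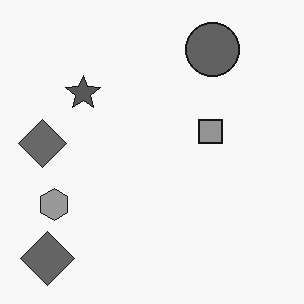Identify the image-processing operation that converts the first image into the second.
Converted to grayscale.

All color is removed — every shape is now a shade of grey.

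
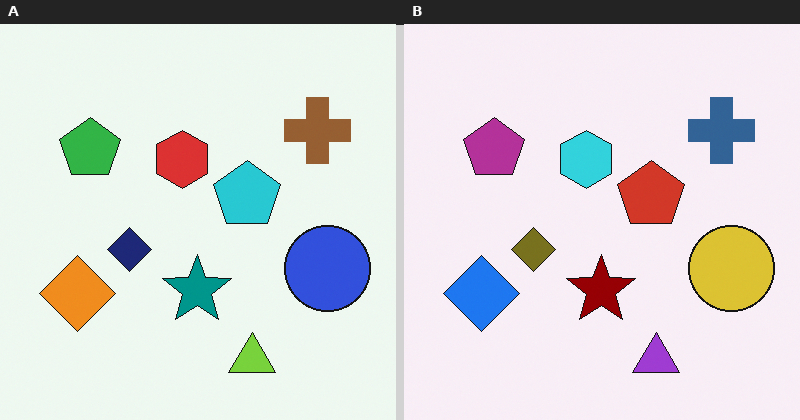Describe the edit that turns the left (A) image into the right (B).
The transformation is: hue-shifted by a large amount.

Every shape's color has rotated by the same amount around the hue wheel — a uniform hue shift.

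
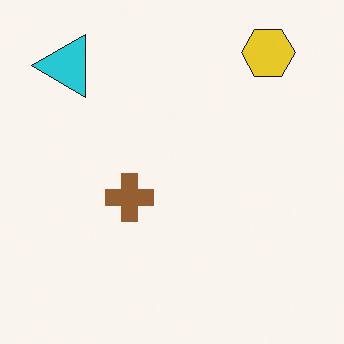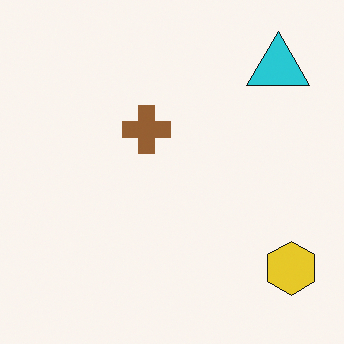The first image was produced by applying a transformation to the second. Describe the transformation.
The first image is the second rotated 90° counter-clockwise.

The yellow hexagon sits in the bottom-right of the second image and the top-right of the first — consistent with a whole-image 90° counter-clockwise rotation.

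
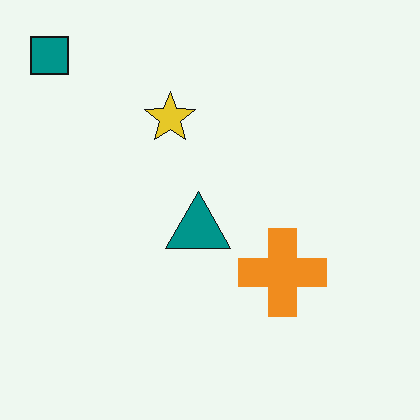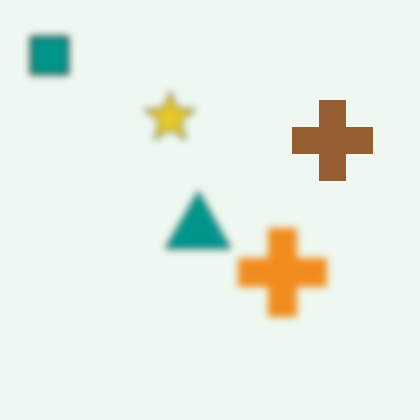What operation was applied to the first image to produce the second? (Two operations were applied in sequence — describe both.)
Noticeably gaussian-blurred, then overlaid with an additional brown cross.

Shape edges and outlines are uniformly softened across the whole image. A brown cross appears in the second image that is absent from the first.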